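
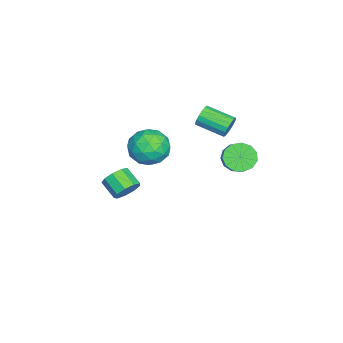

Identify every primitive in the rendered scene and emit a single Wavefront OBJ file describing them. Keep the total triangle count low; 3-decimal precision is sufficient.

v 0.749 3.773 0.538
v 1.203 3.211 0.195
v 2.105 3.485 0.938
v 1.651 4.047 1.282
v 1.277 3.592 -0.035
v 2.178 3.866 0.708
v 1.183 4.03 -0.083
v 2.085 4.304 0.661
v 0.951 4.387 0.067
v 1.853 4.661 0.81
v 0.656 4.549 0.366
v 1.557 4.823 1.109
v 0.389 4.464 0.72
v 1.291 4.738 1.463
v 0.238 4.16 1.016
v 1.139 4.434 1.759
v 0.248 3.733 1.161
v 1.15 4.007 1.904
v 0.418 3.319 1.108
v 1.319 3.593 1.851
v 0.693 3.049 0.874
v 1.594 3.323 1.617
v 0.986 3.009 0.534
v 1.887 3.283 1.277
v 0.269 -1.593 -3.157
v 0.735 -2.128 -3.4
v 0.156 -2.883 -2.847
v -0.309 -2.347 -2.603
v 0.906 -1.934 -2.957
v 0.328 -2.689 -2.404
v 0.78 -1.581 -2.607
v 0.202 -2.336 -2.054
v 0.414 -1.233 -2.515
v -0.164 -1.988 -1.961
v -0.019 -1.053 -2.722
v -0.597 -1.808 -2.169
v -0.318 -1.126 -3.133
v -0.896 -1.881 -2.58
v -0.342 -1.417 -3.555
v -0.92 -2.172 -3.002
v -0.08 -1.79 -3.79
v -0.658 -2.545 -3.237
v 0.345 -2.071 -3.729
v -0.233 -2.826 -3.176
v 0.248 3.276 2.211
v 0.554 3.368 2.719
v 0.277 1.976 3.137
v -0.028 1.884 2.629
v 0.285 3.442 2.787
v 0.008 2.049 3.205
v 0.007 3.478 2.722
v -0.269 2.085 3.14
v -0.215 3.467 2.541
v -0.492 2.075 2.959
v -0.331 3.413 2.284
v -0.608 2.021 2.702
v -0.315 3.328 2.01
v -0.591 1.935 2.428
v -0.169 3.23 1.782
v -0.446 1.838 2.2
v 0.072 3.144 1.653
v -0.204 1.751 2.071
v 0.354 3.087 1.651
v 0.077 1.695 2.069
v 0.611 3.074 1.778
v 0.335 1.682 2.196
v 0.785 3.108 2.004
v 0.509 1.715 2.422
v 0.837 3.179 2.277
v 0.56 1.787 2.695
v 0.753 3.273 2.535
v 0.477 1.881 2.953
v 1.516 -0.195 2.39
v 2.106 0.686 2.441
v 2.454 -0.746 1.059
v 3.044 0.135 1.11
v 3.109 -0.592 1.881
v 2.529 -0.252 2.703
v 2.031 0.192 0.797
v 1.451 0.532 1.619
v 2.424 0.925 1.456
v 3.09 0.441 2.126
v 1.47 -0.501 1.374
v 2.136 -0.985 2.044
v 1.729 0.294 2.532
v 2.831 -0.354 0.968
v 2.869 -0.781 1.421
v 3.216 -0.263 1.451
v 1.978 -0.258 2.686
v 2.324 0.26 2.716
v 2.914 -0.491 2.387
v 2.236 -0.32 0.784
v 2.582 0.198 0.814
v 1.344 0.203 2.049
v 1.691 0.721 2.079
v 1.646 0.431 1.113
v 2.263 0.953 1.983
v 2.814 0.629 1.201
v 2.218 0.662 1.017
v 1.878 0.862 1.5
v 2.654 0.668 2.377
v 3.205 0.344 1.595
v 3.243 -0.084 2.048
v 2.903 0.116 2.531
v 2.841 0.808 1.798
v 1.355 -0.404 1.905
v 1.906 -0.728 1.123
v 1.657 -0.176 0.969
v 1.317 0.024 1.452
v 1.746 -0.689 2.299
v 2.297 -1.013 1.517
v 2.682 -0.922 2
v 2.342 -0.722 2.483
v 1.719 -0.868 1.702
f 2 1 5
f 2 5 3
f 3 5 6
f 3 6 4
f 5 1 7
f 5 7 6
f 6 7 8
f 6 8 4
f 7 1 9
f 7 9 8
f 8 9 10
f 8 10 4
f 9 1 11
f 9 11 10
f 10 11 12
f 10 12 4
f 11 1 13
f 11 13 12
f 12 13 14
f 12 14 4
f 13 1 15
f 13 15 14
f 14 15 16
f 14 16 4
f 15 1 17
f 15 17 16
f 16 17 18
f 16 18 4
f 17 1 19
f 17 19 18
f 18 19 20
f 18 20 4
f 19 1 21
f 19 21 20
f 20 21 22
f 20 22 4
f 21 1 23
f 21 23 22
f 22 23 24
f 22 24 4
f 23 1 2
f 23 2 24
f 24 2 3
f 24 3 4
f 26 25 29
f 26 29 27
f 27 29 30
f 27 30 28
f 29 25 31
f 29 31 30
f 30 31 32
f 30 32 28
f 31 25 33
f 31 33 32
f 32 33 34
f 32 34 28
f 33 25 35
f 33 35 34
f 34 35 36
f 34 36 28
f 35 25 37
f 35 37 36
f 36 37 38
f 36 38 28
f 37 25 39
f 37 39 38
f 38 39 40
f 38 40 28
f 39 25 41
f 39 41 40
f 40 41 42
f 40 42 28
f 41 25 43
f 41 43 42
f 42 43 44
f 42 44 28
f 43 25 26
f 43 26 44
f 44 26 27
f 44 27 28
f 46 45 49
f 46 49 47
f 47 49 50
f 47 50 48
f 49 45 51
f 49 51 50
f 50 51 52
f 50 52 48
f 51 45 53
f 51 53 52
f 52 53 54
f 52 54 48
f 53 45 55
f 53 55 54
f 54 55 56
f 54 56 48
f 55 45 57
f 55 57 56
f 56 57 58
f 56 58 48
f 57 45 59
f 57 59 58
f 58 59 60
f 58 60 48
f 59 45 61
f 59 61 60
f 60 61 62
f 60 62 48
f 61 45 63
f 61 63 62
f 62 63 64
f 62 64 48
f 63 45 65
f 63 65 64
f 64 65 66
f 64 66 48
f 65 45 67
f 65 67 66
f 66 67 68
f 66 68 48
f 67 45 69
f 67 69 68
f 68 69 70
f 68 70 48
f 69 45 71
f 69 71 70
f 70 71 72
f 70 72 48
f 71 45 46
f 71 46 72
f 72 46 47
f 72 47 48
f 73 110 89
f 110 84 113
f 89 113 78
f 110 113 89
f 73 89 85
f 89 78 90
f 85 90 74
f 89 90 85
f 73 85 94
f 85 74 95
f 94 95 80
f 85 95 94
f 73 94 106
f 94 80 109
f 106 109 83
f 94 109 106
f 73 106 110
f 106 83 114
f 110 114 84
f 106 114 110
f 74 90 101
f 90 78 104
f 101 104 82
f 90 104 101
f 78 113 91
f 113 84 112
f 91 112 77
f 113 112 91
f 84 114 111
f 114 83 107
f 111 107 75
f 114 107 111
f 83 109 108
f 109 80 96
f 108 96 79
f 109 96 108
f 80 95 100
f 95 74 97
f 100 97 81
f 95 97 100
f 76 102 88
f 102 82 103
f 88 103 77
f 102 103 88
f 76 88 86
f 88 77 87
f 86 87 75
f 88 87 86
f 76 86 93
f 86 75 92
f 93 92 79
f 86 92 93
f 76 93 98
f 93 79 99
f 98 99 81
f 93 99 98
f 76 98 102
f 98 81 105
f 102 105 82
f 98 105 102
f 77 103 91
f 103 82 104
f 91 104 78
f 103 104 91
f 75 87 111
f 87 77 112
f 111 112 84
f 87 112 111
f 79 92 108
f 92 75 107
f 108 107 83
f 92 107 108
f 81 99 100
f 99 79 96
f 100 96 80
f 99 96 100
f 82 105 101
f 105 81 97
f 101 97 74
f 105 97 101



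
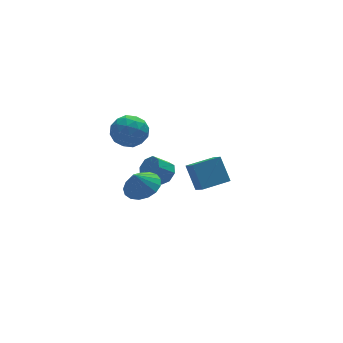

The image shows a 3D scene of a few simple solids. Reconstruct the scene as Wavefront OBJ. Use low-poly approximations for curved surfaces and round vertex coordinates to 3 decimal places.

v -1.662 0.888 3.453
v -1.383 1.361 2.67
v -1.077 -0.421 2.87
v -0.798 0.052 2.087
v -0.369 0.22 2.925
v -0.73 1.029 3.286
v -1.73 -0.089 2.254
v -2.091 0.72 2.615
v -1.425 0.758 1.929
v -0.584 0.949 2.344
v -1.876 -0.009 3.196
v -1.035 0.182 3.611
v -1.574 1.24 3.113
v -0.886 -0.3 2.427
v -0.634 -0.201 2.92
v -0.47 0.077 2.459
v -1.19 1.044 3.475
v -1.026 1.323 3.014
v -0.43 0.652 3.164
v -1.434 -0.383 2.526
v -1.27 -0.104 2.065
v -1.99 0.863 3.081
v -1.826 1.141 2.62
v -2.03 0.288 2.376
v -1.435 1.163 2.217
v -1.091 0.394 1.874
v -1.638 0.311 1.973
v -1.851 0.786 2.185
v -0.94 1.275 2.461
v -0.597 0.506 2.118
v -0.344 0.604 2.611
v -0.557 1.08 2.823
v -0.965 0.92 2.025
v -1.863 0.434 3.422
v -1.52 -0.335 3.079
v -1.903 -0.14 2.717
v -2.116 0.336 2.929
v -1.369 0.546 3.666
v -1.025 -0.223 3.323
v -0.609 0.154 3.355
v -0.822 0.629 3.567
v -1.495 0.02 3.515
v 2.884 2.622 -4.134
v 2.929 1.818 -3.524
v 2.713 3.523 -2.934
v 2.757 2.719 -2.324
v 4.403 2.781 -4.036
v 4.447 1.977 -3.426
v 4.231 3.682 -2.836
v 4.276 2.878 -2.226
v -1.658 -2.354 1.127
v -0.87 -2.119 1.516
v -2.102 -2.466 2.093
v -1.078 -1.74 1.464
v -1.418 -1.501 1.335
v -1.814 -1.458 1.158
v -2.174 -1.621 0.974
v -2.416 -1.951 0.825
v -2.484 -2.374 0.745
v -2.363 -2.792 0.752
v -2.08 -3.11 0.846
v -1.701 -3.255 1.003
v -1.312 -3.194 1.189
v -1.002 -2.94 1.36
v -0.842 -2.552 1.478
v 1.512 3.186 -2.919
v 1.963 3.109 -2.389
v 1.139 3.077 -1.692
v 0.688 3.154 -2.221
v 1.855 3.624 -2.493
v 1.031 3.591 -1.796
v 1.546 3.882 -2.846
v 0.722 3.849 -2.149
v 1.217 3.733 -3.242
v 0.393 3.7 -2.545
v 1.061 3.263 -3.448
v 0.237 3.231 -2.751
v 1.169 2.749 -3.344
v 0.345 2.716 -2.647
v 1.478 2.491 -2.991
v 0.654 2.458 -2.294
v 1.807 2.64 -2.595
v 0.983 2.607 -1.898
f 1 38 17
f 38 12 41
f 17 41 6
f 38 41 17
f 1 17 13
f 17 6 18
f 13 18 2
f 17 18 13
f 1 13 22
f 13 2 23
f 22 23 8
f 13 23 22
f 1 22 34
f 22 8 37
f 34 37 11
f 22 37 34
f 1 34 38
f 34 11 42
f 38 42 12
f 34 42 38
f 2 18 29
f 18 6 32
f 29 32 10
f 18 32 29
f 6 41 19
f 41 12 40
f 19 40 5
f 41 40 19
f 12 42 39
f 42 11 35
f 39 35 3
f 42 35 39
f 11 37 36
f 37 8 24
f 36 24 7
f 37 24 36
f 8 23 28
f 23 2 25
f 28 25 9
f 23 25 28
f 4 30 16
f 30 10 31
f 16 31 5
f 30 31 16
f 4 16 14
f 16 5 15
f 14 15 3
f 16 15 14
f 4 14 21
f 14 3 20
f 21 20 7
f 14 20 21
f 4 21 26
f 21 7 27
f 26 27 9
f 21 27 26
f 4 26 30
f 26 9 33
f 30 33 10
f 26 33 30
f 5 31 19
f 31 10 32
f 19 32 6
f 31 32 19
f 3 15 39
f 15 5 40
f 39 40 12
f 15 40 39
f 7 20 36
f 20 3 35
f 36 35 11
f 20 35 36
f 9 27 28
f 27 7 24
f 28 24 8
f 27 24 28
f 10 33 29
f 33 9 25
f 29 25 2
f 33 25 29
f 44 46 43
f 47 44 43
f 43 46 45
f 45 47 43
f 44 50 46
f 48 44 47
f 48 50 44
f 46 50 45
f 49 47 45
f 45 50 49
f 49 48 47
f 50 48 49
f 52 51 54
f 52 54 53
f 54 51 55
f 54 55 53
f 55 51 56
f 55 56 53
f 56 51 57
f 56 57 53
f 57 51 58
f 57 58 53
f 58 51 59
f 58 59 53
f 59 51 60
f 59 60 53
f 60 51 61
f 60 61 53
f 61 51 62
f 61 62 53
f 62 51 63
f 62 63 53
f 63 51 64
f 63 64 53
f 64 51 65
f 64 65 53
f 65 51 52
f 65 52 53
f 67 66 70
f 67 70 68
f 68 70 71
f 68 71 69
f 70 66 72
f 70 72 71
f 71 72 73
f 71 73 69
f 72 66 74
f 72 74 73
f 73 74 75
f 73 75 69
f 74 66 76
f 74 76 75
f 75 76 77
f 75 77 69
f 76 66 78
f 76 78 77
f 77 78 79
f 77 79 69
f 78 66 80
f 78 80 79
f 79 80 81
f 79 81 69
f 80 66 82
f 80 82 81
f 81 82 83
f 81 83 69
f 82 66 67
f 82 67 83
f 83 67 68
f 83 68 69



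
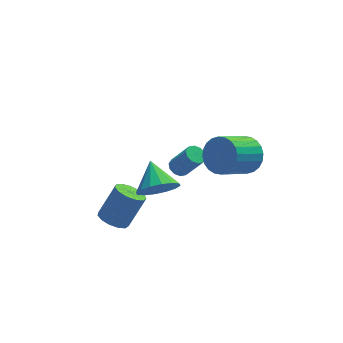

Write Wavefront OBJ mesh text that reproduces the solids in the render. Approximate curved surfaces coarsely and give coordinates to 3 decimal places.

v 1.918 0.029 -2.835
v 2.396 0.269 -3.001
v 3.14 -0.27 -1.63
v 2.662 -0.509 -1.465
v 2.219 0.501 -2.814
v 2.964 -0.038 -1.443
v 1.927 0.552 -2.635
v 2.672 0.013 -1.265
v 1.632 0.404 -2.533
v 2.376 -0.135 -1.162
v 1.446 0.113 -2.546
v 2.19 -0.426 -1.176
v 1.44 -0.21 -2.67
v 2.184 -0.749 -1.299
v 1.616 -0.442 -2.857
v 2.361 -0.981 -1.486
v 1.908 -0.493 -3.035
v 2.653 -1.032 -1.665
v 2.204 -0.345 -3.138
v 2.948 -0.884 -1.767
v 2.39 -0.054 -3.124
v 3.134 -0.593 -1.754
v 0.151 -4.675 0.177
v 0.727 -5.099 0.932
v 0.009 -3.325 1.043
v 1.08 -4.854 0.609
v 1.185 -4.561 0.169
v 1.012 -4.299 -0.268
v 0.609 -4.137 -0.586
v 0.083 -4.12 -0.7
v -0.424 -4.251 -0.578
v -0.778 -4.496 -0.255
v -0.883 -4.789 0.185
v -0.71 -5.051 0.622
v -0.307 -5.213 0.94
v 0.219 -5.23 1.054
v 4.574 -2.754 0.235
v 5.108 -2.66 1.11
v 3.701 -3.512 2.061
v 3.166 -3.606 1.185
v 4.899 -2.317 1.109
v 3.492 -3.169 2.059
v 4.641 -2.04 0.974
v 3.233 -2.892 1.925
v 4.372 -1.872 0.727
v 2.965 -2.724 1.677
v 4.134 -1.838 0.405
v 2.727 -2.69 1.355
v 3.963 -1.944 0.057
v 2.556 -2.796 1.007
v 3.885 -2.173 -0.264
v 2.478 -3.025 0.686
v 3.912 -2.49 -0.509
v 2.504 -3.343 0.441
v 4.039 -2.848 -0.641
v 2.632 -3.7 0.31
v 4.248 -3.191 -0.639
v 2.841 -4.043 0.311
v 4.507 -3.468 -0.505
v 3.099 -4.32 0.446
v 4.775 -3.636 -0.257
v 3.368 -4.488 0.693
v 5.013 -3.67 0.065
v 3.606 -4.522 1.015
v 5.184 -3.564 0.413
v 3.777 -4.416 1.363
v 5.262 -3.335 0.734
v 3.855 -4.187 1.684
v 5.236 -3.017 0.979
v 3.828 -3.87 1.929
v -1.821 -3.756 -2.669
v -1.351 -4.396 -2.773
v -0.45 -3.983 -1.235
v -0.919 -3.344 -1.131
v -1.148 -4.053 -2.984
v -0.246 -3.64 -1.446
v -1.158 -3.616 -3.095
v -0.257 -3.204 -1.557
v -1.379 -3.224 -3.071
v -0.478 -2.811 -1.532
v -1.74 -3.001 -2.919
v -0.839 -2.588 -1.381
v -2.127 -3.017 -2.688
v -1.225 -2.605 -1.15
v -2.416 -3.269 -2.451
v -1.515 -2.856 -0.913
v -2.517 -3.675 -2.283
v -1.615 -3.262 -0.745
v -2.396 -4.107 -2.238
v -1.495 -3.694 -0.7
v -2.093 -4.428 -2.33
v -1.192 -4.015 -0.791
v -1.703 -4.535 -2.529
v -0.802 -4.122 -0.991
f 2 1 5
f 2 5 3
f 3 5 6
f 3 6 4
f 5 1 7
f 5 7 6
f 6 7 8
f 6 8 4
f 7 1 9
f 7 9 8
f 8 9 10
f 8 10 4
f 9 1 11
f 9 11 10
f 10 11 12
f 10 12 4
f 11 1 13
f 11 13 12
f 12 13 14
f 12 14 4
f 13 1 15
f 13 15 14
f 14 15 16
f 14 16 4
f 15 1 17
f 15 17 16
f 16 17 18
f 16 18 4
f 17 1 19
f 17 19 18
f 18 19 20
f 18 20 4
f 19 1 21
f 19 21 20
f 20 21 22
f 20 22 4
f 21 1 2
f 21 2 22
f 22 2 3
f 22 3 4
f 24 23 26
f 24 26 25
f 26 23 27
f 26 27 25
f 27 23 28
f 27 28 25
f 28 23 29
f 28 29 25
f 29 23 30
f 29 30 25
f 30 23 31
f 30 31 25
f 31 23 32
f 31 32 25
f 32 23 33
f 32 33 25
f 33 23 34
f 33 34 25
f 34 23 35
f 34 35 25
f 35 23 36
f 35 36 25
f 36 23 24
f 36 24 25
f 38 37 41
f 38 41 39
f 39 41 42
f 39 42 40
f 41 37 43
f 41 43 42
f 42 43 44
f 42 44 40
f 43 37 45
f 43 45 44
f 44 45 46
f 44 46 40
f 45 37 47
f 45 47 46
f 46 47 48
f 46 48 40
f 47 37 49
f 47 49 48
f 48 49 50
f 48 50 40
f 49 37 51
f 49 51 50
f 50 51 52
f 50 52 40
f 51 37 53
f 51 53 52
f 52 53 54
f 52 54 40
f 53 37 55
f 53 55 54
f 54 55 56
f 54 56 40
f 55 37 57
f 55 57 56
f 56 57 58
f 56 58 40
f 57 37 59
f 57 59 58
f 58 59 60
f 58 60 40
f 59 37 61
f 59 61 60
f 60 61 62
f 60 62 40
f 61 37 63
f 61 63 62
f 62 63 64
f 62 64 40
f 63 37 65
f 63 65 64
f 64 65 66
f 64 66 40
f 65 37 67
f 65 67 66
f 66 67 68
f 66 68 40
f 67 37 69
f 67 69 68
f 68 69 70
f 68 70 40
f 69 37 38
f 69 38 70
f 70 38 39
f 70 39 40
f 72 71 75
f 72 75 73
f 73 75 76
f 73 76 74
f 75 71 77
f 75 77 76
f 76 77 78
f 76 78 74
f 77 71 79
f 77 79 78
f 78 79 80
f 78 80 74
f 79 71 81
f 79 81 80
f 80 81 82
f 80 82 74
f 81 71 83
f 81 83 82
f 82 83 84
f 82 84 74
f 83 71 85
f 83 85 84
f 84 85 86
f 84 86 74
f 85 71 87
f 85 87 86
f 86 87 88
f 86 88 74
f 87 71 89
f 87 89 88
f 88 89 90
f 88 90 74
f 89 71 91
f 89 91 90
f 90 91 92
f 90 92 74
f 91 71 93
f 91 93 92
f 92 93 94
f 92 94 74
f 93 71 72
f 93 72 94
f 94 72 73
f 94 73 74



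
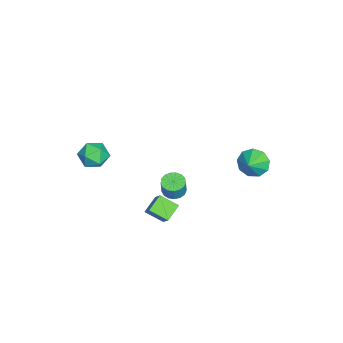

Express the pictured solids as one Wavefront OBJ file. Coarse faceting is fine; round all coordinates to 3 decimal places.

v -2.81 3.076 -1.874
v -2.368 2.89 -2.658
v -1.85 2.964 -1.306
v -2.359 3.509 -2.549
v -2.562 3.926 -2.124
v -2.88 3.946 -1.581
v -3.166 3.559 -1.175
v -3.284 2.946 -1.096
v -3.181 2.394 -1.381
v -2.904 2.162 -1.896
v -2.583 2.357 -2.401
v -0.959 -0.838 -3.352
v -0.482 -1.285 -3.497
v -0.143 -1.249 -2.493
v -0.621 -0.802 -2.348
v -0.342 -1.003 -3.554
v -0.003 -0.966 -2.55
v -0.344 -0.682 -3.565
v -0.005 -0.646 -2.562
v -0.486 -0.397 -3.527
v -0.148 -0.361 -2.524
v -0.737 -0.214 -3.449
v -0.398 -0.177 -2.446
v -1.039 -0.173 -3.349
v -0.7 -0.137 -2.345
v -1.323 -0.285 -3.249
v -0.984 -0.248 -2.246
v -1.523 -0.523 -3.173
v -1.184 -0.487 -2.169
v -1.594 -0.834 -3.138
v -1.255 -0.797 -2.134
v -1.52 -1.145 -3.152
v -1.181 -1.109 -2.148
v -1.317 -1.387 -3.211
v -0.979 -1.35 -2.207
v -1.033 -1.502 -3.303
v -0.694 -1.466 -2.299
v -0.731 -1.466 -3.406
v -0.393 -1.429 -2.402
v 1.52 -1.841 -3.202
v 0.666 -1.473 -2.653
v 1.614 -0.817 -3.739
v 0.761 -0.45 -3.19
v 2.399 -1.37 -2.15
v 1.546 -1.003 -1.601
v 2.494 -0.347 -2.687
v 1.64 0.021 -2.138
v 2.918 -3.623 3.37
v 3.418 -3.083 2.882
v 3.702 -4.737 2.938
v 4.202 -4.197 2.45
v 4.242 -4.16 3.332
v 3.757 -3.471 3.599
v 3.363 -4.349 2.221
v 2.878 -3.66 2.488
v 3.692 -3.531 2.172
v 4.236 -3.414 2.859
v 2.884 -4.406 2.961
v 3.428 -4.289 3.648
f 2 1 4
f 2 4 3
f 4 1 5
f 4 5 3
f 5 1 6
f 5 6 3
f 6 1 7
f 6 7 3
f 7 1 8
f 7 8 3
f 8 1 9
f 8 9 3
f 9 1 10
f 9 10 3
f 10 1 11
f 10 11 3
f 11 1 2
f 11 2 3
f 13 12 16
f 13 16 14
f 14 16 17
f 14 17 15
f 16 12 18
f 16 18 17
f 17 18 19
f 17 19 15
f 18 12 20
f 18 20 19
f 19 20 21
f 19 21 15
f 20 12 22
f 20 22 21
f 21 22 23
f 21 23 15
f 22 12 24
f 22 24 23
f 23 24 25
f 23 25 15
f 24 12 26
f 24 26 25
f 25 26 27
f 25 27 15
f 26 12 28
f 26 28 27
f 27 28 29
f 27 29 15
f 28 12 30
f 28 30 29
f 29 30 31
f 29 31 15
f 30 12 32
f 30 32 31
f 31 32 33
f 31 33 15
f 32 12 34
f 32 34 33
f 33 34 35
f 33 35 15
f 34 12 36
f 34 36 35
f 35 36 37
f 35 37 15
f 36 12 38
f 36 38 37
f 37 38 39
f 37 39 15
f 38 12 13
f 38 13 39
f 39 13 14
f 39 14 15
f 41 43 40
f 44 41 40
f 40 43 42
f 42 44 40
f 41 47 43
f 45 41 44
f 45 47 41
f 43 47 42
f 46 44 42
f 42 47 46
f 46 45 44
f 47 45 46
f 48 59 53
f 48 53 49
f 48 49 55
f 48 55 58
f 48 58 59
f 49 53 57
f 53 59 52
f 59 58 50
f 58 55 54
f 55 49 56
f 51 57 52
f 51 52 50
f 51 50 54
f 51 54 56
f 51 56 57
f 52 57 53
f 50 52 59
f 54 50 58
f 56 54 55
f 57 56 49



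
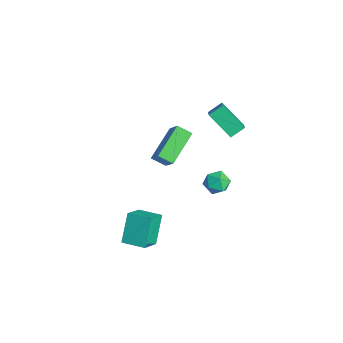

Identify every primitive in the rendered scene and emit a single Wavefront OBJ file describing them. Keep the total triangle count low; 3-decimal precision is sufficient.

v -3.904 -0.041 -3.451
v -5.049 1.512 -2.436
v -3.397 0.619 -3.889
v -4.542 2.172 -2.873
v -2.798 -0.052 -2.187
v -3.943 1.501 -1.171
v -2.291 0.608 -2.624
v -3.436 2.161 -1.609
v 1.945 -3.313 -3.449
v 2.724 -4.204 -2.596
v 1.139 -2.657 -2.029
v 1.918 -3.549 -1.175
v 2.862 -2.411 -3.345
v 3.641 -3.303 -2.491
v 2.056 -1.756 -1.924
v 2.835 -2.647 -1.071
v -1.833 3.635 -0.766
v -2.982 2.866 0.402
v -1.884 4.45 -0.281
v -3.033 3.681 0.888
v -1.047 3.339 -0.188
v -2.196 2.57 0.981
v -1.098 4.154 0.298
v -2.247 3.385 1.466
v 0.132 1.703 -1.616
v 0.557 2.125 -1.103
v 1.203 1.355 -2.217
v 1.628 1.777 -1.704
v 1.258 1.122 -1.465
v 0.597 1.338 -1.094
v 1.163 2.142 -2.226
v 0.502 2.358 -1.855
v 1.195 2.397 -1.48
v 1.253 1.766 -1.01
v 0.507 1.714 -2.31
v 0.565 1.083 -1.84
f 2 4 1
f 5 2 1
f 1 4 3
f 3 5 1
f 2 8 4
f 6 2 5
f 6 8 2
f 4 8 3
f 7 5 3
f 3 8 7
f 7 6 5
f 8 6 7
f 10 12 9
f 13 10 9
f 9 12 11
f 11 13 9
f 10 16 12
f 14 10 13
f 14 16 10
f 12 16 11
f 15 13 11
f 11 16 15
f 15 14 13
f 16 14 15
f 18 20 17
f 21 18 17
f 17 20 19
f 19 21 17
f 18 24 20
f 22 18 21
f 22 24 18
f 20 24 19
f 23 21 19
f 19 24 23
f 23 22 21
f 24 22 23
f 25 36 30
f 25 30 26
f 25 26 32
f 25 32 35
f 25 35 36
f 26 30 34
f 30 36 29
f 36 35 27
f 35 32 31
f 32 26 33
f 28 34 29
f 28 29 27
f 28 27 31
f 28 31 33
f 28 33 34
f 29 34 30
f 27 29 36
f 31 27 35
f 33 31 32
f 34 33 26



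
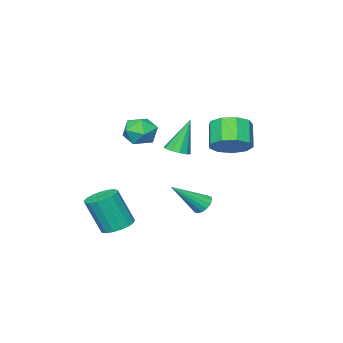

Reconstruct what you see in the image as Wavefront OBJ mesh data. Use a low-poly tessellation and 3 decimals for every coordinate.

v 2.074 2.635 1.849
v 2.835 2.208 1.829
v 1.665 1.852 2.951
v 2.426 1.425 2.931
v 2.402 2.264 3.172
v 2.655 2.747 2.491
v 1.845 1.313 2.289
v 2.098 1.796 1.608
v 2.694 1.391 2.101
v 3.038 1.979 2.647
v 1.462 2.081 2.133
v 1.806 2.669 2.679
v 1.265 3.307 1.33
v 1.804 3.119 1.545
v 0.635 3.473 3.05
v 1.816 3.494 1.513
v 1.617 3.798 1.411
v 1.284 3.914 1.278
v 0.944 3.798 1.164
v 0.726 3.494 1.114
v 0.714 3.119 1.146
v 0.913 2.815 1.248
v 1.246 2.699 1.382
v 1.586 2.815 1.495
v 0.116 3.742 -2.112
v 0.523 3.838 -2.499
v 1.464 3.118 -0.848
v 0.499 4.091 -2.349
v 0.373 4.25 -2.135
v 0.178 4.273 -1.915
v -0.034 4.154 -1.748
v -0.206 3.925 -1.678
v -0.291 3.646 -1.724
v -0.268 3.393 -1.874
v -0.141 3.234 -2.088
v 0.054 3.21 -2.308
v 0.266 3.33 -2.475
v 0.437 3.559 -2.545
v 1.9 0.14 -4.005
v 2.58 0.616 -4.032
v 3.059 0.036 -2.223
v 2.38 -0.44 -2.195
v 2.301 0.856 -3.881
v 2.781 0.276 -2.072
v 1.931 0.932 -3.759
v 2.411 0.352 -1.949
v 1.554 0.827 -3.693
v 2.034 0.246 -1.883
v 1.256 0.564 -3.698
v 1.736 -0.016 -1.888
v 1.106 0.204 -3.774
v 1.585 -0.376 -1.964
v 1.137 -0.17 -3.902
v 1.617 -0.751 -2.093
v 1.344 -0.474 -4.054
v 1.823 -1.054 -2.245
v 1.678 -0.636 -4.195
v 2.157 -1.217 -2.385
v 2.063 -0.621 -4.292
v 2.542 -1.202 -2.483
v 2.41 -0.432 -4.323
v 2.89 -1.012 -2.514
v 2.641 -0.111 -4.282
v 3.121 -0.692 -2.472
v 2.702 0.267 -4.177
v 3.182 -0.314 -2.367
v -2.406 2.974 0.557
v -1.625 3.152 1.172
v -2.293 2.463 2.219
v -3.074 2.286 1.603
v -2.083 3.666 1.218
v -2.751 2.977 2.265
v -2.693 3.857 0.955
v -3.361 3.168 2.001
v -3.168 3.635 0.505
v -3.836 2.946 1.552
v -3.287 3.104 0.08
v -3.955 2.415 1.126
v -2.993 2.512 -0.123
v -3.661 1.823 0.924
v -2.425 2.137 -0.007
v -3.093 1.448 1.04
v -1.848 2.153 0.372
v -2.516 1.464 1.419
v -1.532 2.554 0.838
v -2.2 1.865 1.885
f 1 12 6
f 1 6 2
f 1 2 8
f 1 8 11
f 1 11 12
f 2 6 10
f 6 12 5
f 12 11 3
f 11 8 7
f 8 2 9
f 4 10 5
f 4 5 3
f 4 3 7
f 4 7 9
f 4 9 10
f 5 10 6
f 3 5 12
f 7 3 11
f 9 7 8
f 10 9 2
f 14 13 16
f 14 16 15
f 16 13 17
f 16 17 15
f 17 13 18
f 17 18 15
f 18 13 19
f 18 19 15
f 19 13 20
f 19 20 15
f 20 13 21
f 20 21 15
f 21 13 22
f 21 22 15
f 22 13 23
f 22 23 15
f 23 13 24
f 23 24 15
f 24 13 14
f 24 14 15
f 26 25 28
f 26 28 27
f 28 25 29
f 28 29 27
f 29 25 30
f 29 30 27
f 30 25 31
f 30 31 27
f 31 25 32
f 31 32 27
f 32 25 33
f 32 33 27
f 33 25 34
f 33 34 27
f 34 25 35
f 34 35 27
f 35 25 36
f 35 36 27
f 36 25 37
f 36 37 27
f 37 25 38
f 37 38 27
f 38 25 26
f 38 26 27
f 40 39 43
f 40 43 41
f 41 43 44
f 41 44 42
f 43 39 45
f 43 45 44
f 44 45 46
f 44 46 42
f 45 39 47
f 45 47 46
f 46 47 48
f 46 48 42
f 47 39 49
f 47 49 48
f 48 49 50
f 48 50 42
f 49 39 51
f 49 51 50
f 50 51 52
f 50 52 42
f 51 39 53
f 51 53 52
f 52 53 54
f 52 54 42
f 53 39 55
f 53 55 54
f 54 55 56
f 54 56 42
f 55 39 57
f 55 57 56
f 56 57 58
f 56 58 42
f 57 39 59
f 57 59 58
f 58 59 60
f 58 60 42
f 59 39 61
f 59 61 60
f 60 61 62
f 60 62 42
f 61 39 63
f 61 63 62
f 62 63 64
f 62 64 42
f 63 39 65
f 63 65 64
f 64 65 66
f 64 66 42
f 65 39 40
f 65 40 66
f 66 40 41
f 66 41 42
f 68 67 71
f 68 71 69
f 69 71 72
f 69 72 70
f 71 67 73
f 71 73 72
f 72 73 74
f 72 74 70
f 73 67 75
f 73 75 74
f 74 75 76
f 74 76 70
f 75 67 77
f 75 77 76
f 76 77 78
f 76 78 70
f 77 67 79
f 77 79 78
f 78 79 80
f 78 80 70
f 79 67 81
f 79 81 80
f 80 81 82
f 80 82 70
f 81 67 83
f 81 83 82
f 82 83 84
f 82 84 70
f 83 67 85
f 83 85 84
f 84 85 86
f 84 86 70
f 85 67 68
f 85 68 86
f 86 68 69
f 86 69 70



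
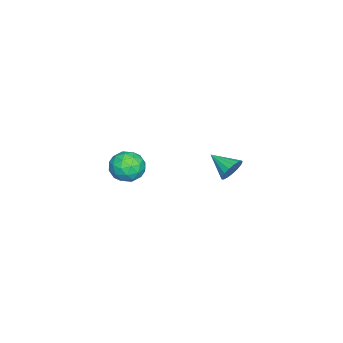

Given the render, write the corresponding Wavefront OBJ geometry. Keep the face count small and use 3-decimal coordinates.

v -2.545 2.69 -1.764
v -1.968 2.709 -1.285
v -2.975 1.45 -1.196
v -2.231 2.88 -1.11
v -2.565 3.008 -1.085
v -2.895 3.063 -1.215
v -3.145 3.032 -1.471
v -3.257 2.923 -1.794
v -3.206 2.761 -2.111
v -3.003 2.582 -2.347
v -2.696 2.428 -2.45
v -2.354 2.335 -2.396
v -2.055 2.322 -2.197
v -1.869 2.394 -1.898
v -1.838 2.534 -1.569
v 3.531 0.403 1.73
v 4.018 0.35 2.503
v 3.582 -1.07 1.597
v 4.069 -1.123 2.37
v 3.189 -0.872 2.399
v 3.158 0.039 2.482
v 4.442 -0.759 1.618
v 4.411 0.152 1.701
v 4.581 -0.368 2.434
v 3.807 -0.438 2.916
v 3.793 -0.282 1.184
v 3.019 -0.352 1.666
v 3.77 0.506 2.128
v 3.83 -1.226 1.972
v 3.313 -1.078 1.989
v 3.599 -1.11 2.443
v 3.265 0.323 2.116
v 3.551 0.292 2.57
v 3.064 -0.427 2.509
v 4.049 -1.012 1.53
v 4.335 -1.043 1.984
v 4.001 0.39 1.657
v 4.287 0.358 2.111
v 4.536 -0.293 1.591
v 4.387 0.053 2.542
v 4.417 -0.813 2.464
v 4.636 -0.599 2.022
v 4.618 -0.064 2.07
v 3.932 0.011 2.826
v 3.962 -0.855 2.747
v 3.445 -0.707 2.765
v 3.427 -0.172 2.813
v 4.263 -0.411 2.785
v 3.638 0.135 1.353
v 3.668 -0.731 1.274
v 4.173 -0.548 1.287
v 4.155 -0.013 1.335
v 3.183 0.093 1.636
v 3.213 -0.773 1.558
v 2.982 -0.656 2.03
v 2.964 -0.121 2.078
v 3.337 -0.309 1.315
f 2 1 4
f 2 4 3
f 4 1 5
f 4 5 3
f 5 1 6
f 5 6 3
f 6 1 7
f 6 7 3
f 7 1 8
f 7 8 3
f 8 1 9
f 8 9 3
f 9 1 10
f 9 10 3
f 10 1 11
f 10 11 3
f 11 1 12
f 11 12 3
f 12 1 13
f 12 13 3
f 13 1 14
f 13 14 3
f 14 1 15
f 14 15 3
f 15 1 2
f 15 2 3
f 16 53 32
f 53 27 56
f 32 56 21
f 53 56 32
f 16 32 28
f 32 21 33
f 28 33 17
f 32 33 28
f 16 28 37
f 28 17 38
f 37 38 23
f 28 38 37
f 16 37 49
f 37 23 52
f 49 52 26
f 37 52 49
f 16 49 53
f 49 26 57
f 53 57 27
f 49 57 53
f 17 33 44
f 33 21 47
f 44 47 25
f 33 47 44
f 21 56 34
f 56 27 55
f 34 55 20
f 56 55 34
f 27 57 54
f 57 26 50
f 54 50 18
f 57 50 54
f 26 52 51
f 52 23 39
f 51 39 22
f 52 39 51
f 23 38 43
f 38 17 40
f 43 40 24
f 38 40 43
f 19 45 31
f 45 25 46
f 31 46 20
f 45 46 31
f 19 31 29
f 31 20 30
f 29 30 18
f 31 30 29
f 19 29 36
f 29 18 35
f 36 35 22
f 29 35 36
f 19 36 41
f 36 22 42
f 41 42 24
f 36 42 41
f 19 41 45
f 41 24 48
f 45 48 25
f 41 48 45
f 20 46 34
f 46 25 47
f 34 47 21
f 46 47 34
f 18 30 54
f 30 20 55
f 54 55 27
f 30 55 54
f 22 35 51
f 35 18 50
f 51 50 26
f 35 50 51
f 24 42 43
f 42 22 39
f 43 39 23
f 42 39 43
f 25 48 44
f 48 24 40
f 44 40 17
f 48 40 44



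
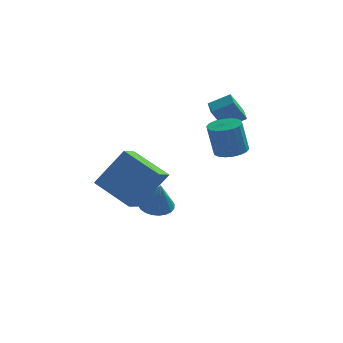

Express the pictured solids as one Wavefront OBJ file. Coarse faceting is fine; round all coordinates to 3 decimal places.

v 1.315 0.342 0.455
v 1.918 0.019 0.548
v 1.648 -0.084 1.938
v 1.045 0.238 1.845
v 1.992 0.315 0.584
v 1.723 0.212 1.974
v 1.932 0.616 0.595
v 1.663 0.513 1.985
v 1.75 0.863 0.578
v 1.481 0.76 1.968
v 1.482 1.006 0.536
v 1.212 0.903 1.927
v 1.18 1.018 0.479
v 0.911 0.915 1.869
v 0.905 0.896 0.417
v 0.636 0.793 1.807
v 0.712 0.664 0.362
v 0.442 0.561 1.752
v 0.637 0.368 0.326
v 0.368 0.265 1.716
v 0.697 0.067 0.315
v 0.428 -0.036 1.705
v 0.879 -0.18 0.332
v 0.61 -0.283 1.722
v 1.148 -0.323 0.373
v 0.878 -0.426 1.764
v 1.449 -0.335 0.431
v 1.18 -0.438 1.821
v 1.724 -0.213 0.493
v 1.455 -0.316 1.883
v 0.876 2.453 0.782
v 0.38 2.124 1.743
v 0.684 3.223 0.947
v 0.189 2.894 1.908
v 1.751 2.566 1.272
v 1.256 2.237 2.233
v 1.56 3.336 1.437
v 1.064 3.007 2.398
v -1.85 2.899 -3.787
v -1.221 2.585 -4.021
v -1.61 2.381 -2.453
v -1.127 2.845 -3.937
v -1.142 3.113 -3.83
v -1.266 3.348 -3.717
v -1.478 3.515 -3.614
v -1.746 3.588 -3.538
v -2.031 3.556 -3.499
v -2.287 3.424 -3.504
v -2.478 3.212 -3.553
v -2.572 2.952 -3.636
v -2.557 2.685 -3.743
v -2.433 2.449 -3.856
v -2.221 2.282 -3.959
v -1.953 2.209 -4.036
v -1.668 2.241 -4.074
v -1.412 2.373 -4.069
v -2.313 4.123 -2.761
v -1.91 3.599 -2.722
v -3.13 3.521 -2.418
v -2.727 2.997 -2.379
v -2.654 3.503 -1.957
v -2.149 3.875 -2.17
v -2.891 3.245 -2.97
v -2.386 3.617 -3.183
v -2.267 3.056 -2.852
v -2.121 3.215 -2.225
v -2.919 3.905 -2.915
v -2.773 4.064 -2.288
v -2.025 -1.053 -2.045
v -2.303 -1.933 -1.66
v -3.45 -0.246 -1.226
v -3.727 -1.127 -0.842
v -0.933 -0.713 -0.478
v -1.21 -1.594 -0.094
v -2.357 0.093 0.34
v -2.635 -0.787 0.725
f 2 1 5
f 2 5 3
f 3 5 6
f 3 6 4
f 5 1 7
f 5 7 6
f 6 7 8
f 6 8 4
f 7 1 9
f 7 9 8
f 8 9 10
f 8 10 4
f 9 1 11
f 9 11 10
f 10 11 12
f 10 12 4
f 11 1 13
f 11 13 12
f 12 13 14
f 12 14 4
f 13 1 15
f 13 15 14
f 14 15 16
f 14 16 4
f 15 1 17
f 15 17 16
f 16 17 18
f 16 18 4
f 17 1 19
f 17 19 18
f 18 19 20
f 18 20 4
f 19 1 21
f 19 21 20
f 20 21 22
f 20 22 4
f 21 1 23
f 21 23 22
f 22 23 24
f 22 24 4
f 23 1 25
f 23 25 24
f 24 25 26
f 24 26 4
f 25 1 27
f 25 27 26
f 26 27 28
f 26 28 4
f 27 1 29
f 27 29 28
f 28 29 30
f 28 30 4
f 29 1 2
f 29 2 30
f 30 2 3
f 30 3 4
f 32 34 31
f 35 32 31
f 31 34 33
f 33 35 31
f 32 38 34
f 36 32 35
f 36 38 32
f 34 38 33
f 37 35 33
f 33 38 37
f 37 36 35
f 38 36 37
f 40 39 42
f 40 42 41
f 42 39 43
f 42 43 41
f 43 39 44
f 43 44 41
f 44 39 45
f 44 45 41
f 45 39 46
f 45 46 41
f 46 39 47
f 46 47 41
f 47 39 48
f 47 48 41
f 48 39 49
f 48 49 41
f 49 39 50
f 49 50 41
f 50 39 51
f 50 51 41
f 51 39 52
f 51 52 41
f 52 39 53
f 52 53 41
f 53 39 54
f 53 54 41
f 54 39 55
f 54 55 41
f 55 39 56
f 55 56 41
f 56 39 40
f 56 40 41
f 57 68 62
f 57 62 58
f 57 58 64
f 57 64 67
f 57 67 68
f 58 62 66
f 62 68 61
f 68 67 59
f 67 64 63
f 64 58 65
f 60 66 61
f 60 61 59
f 60 59 63
f 60 63 65
f 60 65 66
f 61 66 62
f 59 61 68
f 63 59 67
f 65 63 64
f 66 65 58
f 70 72 69
f 73 70 69
f 69 72 71
f 71 73 69
f 70 76 72
f 74 70 73
f 74 76 70
f 72 76 71
f 75 73 71
f 71 76 75
f 75 74 73
f 76 74 75



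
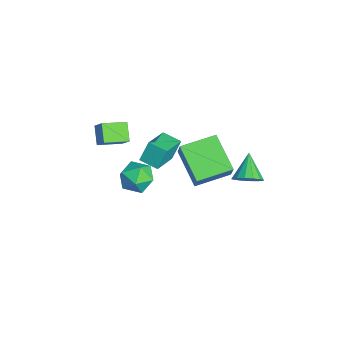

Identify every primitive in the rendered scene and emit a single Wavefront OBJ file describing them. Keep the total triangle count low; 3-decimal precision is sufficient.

v 3.61 2.522 1.686
v 4.083 2.653 2.24
v 2.53 2.838 2.534
v 4.043 2.99 2.063
v 3.886 3.202 1.784
v 3.656 3.231 1.48
v 3.413 3.071 1.23
v 3.224 2.764 1.103
v 3.138 2.392 1.132
v 3.178 2.055 1.309
v 3.335 1.843 1.587
v 3.565 1.813 1.892
v 3.807 1.973 2.141
v 3.997 2.28 2.268
v -2.788 0.699 -2.429
v -2.249 0.688 -1.435
v -3.116 2.56 -2.229
v -2.577 2.549 -1.236
v -0.943 1.131 -3.424
v -0.404 1.12 -2.431
v -1.271 2.992 -3.225
v -0.732 2.981 -2.231
v -2.666 -3.259 -0.887
v -3.531 -3.204 -0.227
v -2.855 -2.001 -1.24
v -3.72 -1.946 -0.579
v -2.14 -2.994 -0.221
v -3.005 -2.939 0.44
v -2.329 -1.736 -0.573
v -3.194 -1.681 0.087
v 1.366 -1.962 1.834
v 1.134 -1.483 2.831
v 0.077 -1.029 1.085
v -0.156 -0.549 2.081
v 1.996 -1.251 1.639
v 1.763 -0.771 2.635
v 0.706 -0.317 0.889
v 0.474 0.162 1.886
v -2.394 -1.36 -3.082
v -1.601 -0.852 -3.304
v -1.539 -2.288 -2.156
v -0.746 -1.78 -2.378
v -1.442 -1.38 -1.839
v -1.97 -0.806 -2.411
v -1.17 -2.334 -3.049
v -1.698 -1.76 -3.621
v -0.845 -1.454 -3.284
v -1.013 -0.864 -2.536
v -2.127 -2.276 -2.924
v -2.295 -1.686 -2.176
f 2 1 4
f 2 4 3
f 4 1 5
f 4 5 3
f 5 1 6
f 5 6 3
f 6 1 7
f 6 7 3
f 7 1 8
f 7 8 3
f 8 1 9
f 8 9 3
f 9 1 10
f 9 10 3
f 10 1 11
f 10 11 3
f 11 1 12
f 11 12 3
f 12 1 13
f 12 13 3
f 13 1 14
f 13 14 3
f 14 1 2
f 14 2 3
f 16 18 15
f 19 16 15
f 15 18 17
f 17 19 15
f 16 22 18
f 20 16 19
f 20 22 16
f 18 22 17
f 21 19 17
f 17 22 21
f 21 20 19
f 22 20 21
f 24 26 23
f 27 24 23
f 23 26 25
f 25 27 23
f 24 30 26
f 28 24 27
f 28 30 24
f 26 30 25
f 29 27 25
f 25 30 29
f 29 28 27
f 30 28 29
f 32 34 31
f 35 32 31
f 31 34 33
f 33 35 31
f 32 38 34
f 36 32 35
f 36 38 32
f 34 38 33
f 37 35 33
f 33 38 37
f 37 36 35
f 38 36 37
f 39 50 44
f 39 44 40
f 39 40 46
f 39 46 49
f 39 49 50
f 40 44 48
f 44 50 43
f 50 49 41
f 49 46 45
f 46 40 47
f 42 48 43
f 42 43 41
f 42 41 45
f 42 45 47
f 42 47 48
f 43 48 44
f 41 43 50
f 45 41 49
f 47 45 46
f 48 47 40



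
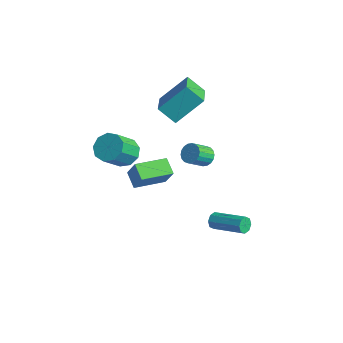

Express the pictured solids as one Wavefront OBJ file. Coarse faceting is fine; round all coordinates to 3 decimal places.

v 1.117 0.77 0.802
v 1.409 0.433 0.358
v 1.416 -0.528 1.094
v 1.123 -0.19 1.538
v 1.623 0.544 0.502
v 1.629 -0.417 1.238
v 1.735 0.701 0.706
v 1.742 -0.26 1.441
v 1.726 0.871 0.928
v 1.732 -0.09 1.664
v 1.596 1.021 1.126
v 1.602 0.06 1.861
v 1.37 1.122 1.259
v 1.377 0.161 1.995
v 1.095 1.153 1.302
v 1.102 0.192 2.038
v 0.824 1.108 1.246
v 0.831 0.147 1.982
v 0.611 0.997 1.102
v 0.617 0.036 1.838
v 0.498 0.84 0.899
v 0.505 -0.121 1.634
v 0.508 0.67 0.676
v 0.514 -0.291 1.412
v 0.638 0.52 0.479
v 0.644 -0.441 1.214
v 0.863 0.419 0.345
v 0.87 -0.542 1.081
v 1.138 0.388 0.302
v 1.145 -0.573 1.038
v 2.727 0.199 -3.078
v 2.939 0.014 -3.515
v 4.726 0.656 -2.919
v 4.513 0.841 -2.482
v 2.816 0.39 -3.553
v 4.603 1.033 -2.957
v 2.641 0.655 -3.313
v 4.428 1.297 -2.717
v 2.516 0.652 -2.935
v 4.303 1.295 -2.339
v 2.514 0.384 -2.641
v 4.301 1.026 -2.045
v 2.637 0.007 -2.603
v 4.424 0.65 -2.007
v 2.812 -0.257 -2.843
v 4.599 0.385 -2.247
v 2.937 -0.255 -3.221
v 4.724 0.388 -2.625
v -0.98 -2.815 1.47
v -0.448 -2.245 1.92
v -0.189 -3.435 3.12
v -0.72 -4.005 2.67
v -1.031 -2.182 2.109
v -0.771 -3.373 3.308
v -1.59 -2.416 1.998
v -1.33 -3.606 3.198
v -1.863 -2.836 1.64
v -1.604 -4.026 2.84
v -1.723 -3.246 1.203
v -1.464 -4.436 2.403
v -1.235 -3.454 0.891
v -0.976 -4.645 2.091
v -0.628 -3.363 0.85
v -0.368 -4.554 2.049
v -0.185 -3.016 1.099
v 0.074 -4.206 2.298
v -0.114 -2.574 1.522
v 0.145 -3.765 2.721
v -2.388 0.284 2.56
v -1.896 1.776 3.984
v -3.984 1.54 1.796
v -3.492 3.031 3.22
v -1.548 0.829 1.7
v -1.056 2.32 3.124
v -3.144 2.084 0.936
v -2.652 3.576 2.36
v -2.747 -1.076 -3.636
v -3.676 -0.859 -3.088
v -2.44 0.796 -3.856
v -3.368 1.013 -3.307
v -2.032 -1.053 -2.433
v -2.96 -0.836 -1.884
v -1.724 0.819 -2.652
v -2.653 1.036 -2.104
f 2 1 5
f 2 5 3
f 3 5 6
f 3 6 4
f 5 1 7
f 5 7 6
f 6 7 8
f 6 8 4
f 7 1 9
f 7 9 8
f 8 9 10
f 8 10 4
f 9 1 11
f 9 11 10
f 10 11 12
f 10 12 4
f 11 1 13
f 11 13 12
f 12 13 14
f 12 14 4
f 13 1 15
f 13 15 14
f 14 15 16
f 14 16 4
f 15 1 17
f 15 17 16
f 16 17 18
f 16 18 4
f 17 1 19
f 17 19 18
f 18 19 20
f 18 20 4
f 19 1 21
f 19 21 20
f 20 21 22
f 20 22 4
f 21 1 23
f 21 23 22
f 22 23 24
f 22 24 4
f 23 1 25
f 23 25 24
f 24 25 26
f 24 26 4
f 25 1 27
f 25 27 26
f 26 27 28
f 26 28 4
f 27 1 29
f 27 29 28
f 28 29 30
f 28 30 4
f 29 1 2
f 29 2 30
f 30 2 3
f 30 3 4
f 32 31 35
f 32 35 33
f 33 35 36
f 33 36 34
f 35 31 37
f 35 37 36
f 36 37 38
f 36 38 34
f 37 31 39
f 37 39 38
f 38 39 40
f 38 40 34
f 39 31 41
f 39 41 40
f 40 41 42
f 40 42 34
f 41 31 43
f 41 43 42
f 42 43 44
f 42 44 34
f 43 31 45
f 43 45 44
f 44 45 46
f 44 46 34
f 45 31 47
f 45 47 46
f 46 47 48
f 46 48 34
f 47 31 32
f 47 32 48
f 48 32 33
f 48 33 34
f 50 49 53
f 50 53 51
f 51 53 54
f 51 54 52
f 53 49 55
f 53 55 54
f 54 55 56
f 54 56 52
f 55 49 57
f 55 57 56
f 56 57 58
f 56 58 52
f 57 49 59
f 57 59 58
f 58 59 60
f 58 60 52
f 59 49 61
f 59 61 60
f 60 61 62
f 60 62 52
f 61 49 63
f 61 63 62
f 62 63 64
f 62 64 52
f 63 49 65
f 63 65 64
f 64 65 66
f 64 66 52
f 65 49 67
f 65 67 66
f 66 67 68
f 66 68 52
f 67 49 50
f 67 50 68
f 68 50 51
f 68 51 52
f 70 72 69
f 73 70 69
f 69 72 71
f 71 73 69
f 70 76 72
f 74 70 73
f 74 76 70
f 72 76 71
f 75 73 71
f 71 76 75
f 75 74 73
f 76 74 75
f 78 80 77
f 81 78 77
f 77 80 79
f 79 81 77
f 78 84 80
f 82 78 81
f 82 84 78
f 80 84 79
f 83 81 79
f 79 84 83
f 83 82 81
f 84 82 83



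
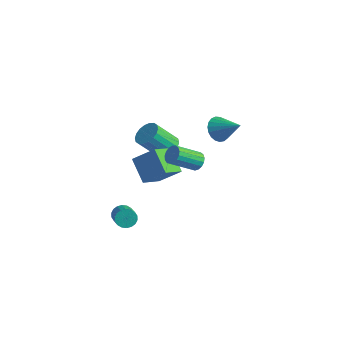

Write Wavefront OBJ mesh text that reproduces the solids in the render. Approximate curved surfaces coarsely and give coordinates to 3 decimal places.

v 0.365 -0.512 2.064
v 0.419 -1.81 2.795
v 1.377 0.069 3.023
v 1.43 -1.228 3.753
v 1.53 -0.992 1.127
v 1.583 -2.289 1.857
v 2.541 -0.41 2.085
v 2.595 -1.708 2.816
v -1.128 2.68 0.172
v -0.4 2.401 0.353
v -1.084 1.482 1.689
v -1.812 1.76 1.508
v -0.422 2.699 0.547
v -1.105 1.78 1.883
v -0.583 2.993 0.666
v -1.266 2.074 2.003
v -0.853 3.225 0.688
v -1.536 2.306 2.024
v -1.177 3.349 0.608
v -1.86 2.43 1.944
v -1.491 3.34 0.441
v -2.174 2.421 1.777
v -1.734 3.201 0.221
v -2.417 2.281 1.557
v -1.856 2.958 -0.009
v -2.54 2.039 1.327
v -1.835 2.66 -0.203
v -2.518 1.741 1.133
v -1.674 2.366 -0.323
v -2.357 1.447 1.014
v -1.404 2.134 -0.344
v -2.087 1.215 0.992
v -1.08 2.01 -0.264
v -1.763 1.091 1.072
v -0.766 2.019 -0.097
v -1.449 1.1 1.239
v -0.523 2.159 0.123
v -1.206 1.239 1.459
v -1.291 -0.777 -3.389
v -0.857 -0.539 -3.746
v 0.045 -1.224 -3.107
v -0.389 -1.463 -2.751
v -0.869 -0.363 -3.539
v 0.032 -1.048 -2.901
v -0.965 -0.269 -3.303
v -0.063 -0.954 -2.665
v -1.125 -0.276 -3.084
v -0.224 -0.961 -2.446
v -1.318 -0.382 -2.926
v -0.417 -1.067 -2.287
v -1.506 -0.566 -2.859
v -0.604 -1.252 -2.22
v -1.651 -0.793 -2.897
v -0.749 -1.478 -2.259
v -1.725 -1.016 -3.033
v -0.823 -1.701 -2.394
v -1.712 -1.192 -3.239
v -0.811 -1.877 -2.601
v -1.617 -1.286 -3.475
v -0.715 -1.971 -2.837
v -1.456 -1.279 -3.694
v -0.555 -1.964 -3.056
v -1.263 -1.173 -3.853
v -0.362 -1.858 -3.214
v -1.076 -0.988 -3.92
v -0.174 -1.674 -3.281
v -0.931 -0.762 -3.881
v -0.029 -1.447 -3.243
v 1.439 3.856 2.293
v 1.866 3.43 1.736
v 2.781 4.004 3.207
v 1.905 3.751 1.626
v 1.864 4.089 1.632
v 1.75 4.387 1.751
v 1.581 4.593 1.964
v 1.389 4.672 2.234
v 1.205 4.609 2.515
v 1.061 4.416 2.757
v 0.983 4.127 2.918
v 0.984 3.79 2.972
v 1.064 3.464 2.908
v 1.208 3.207 2.738
v 1.393 3.061 2.491
v 1.585 3.053 2.21
v 1.753 3.184 1.943
v 3.57 -0.42 3.457
v 3.746 -0.143 3.923
v 3.126 -1.344 4.87
v 2.95 -1.62 4.403
v 3.494 -0.046 3.881
v 2.874 -1.247 4.827
v 3.26 -0.035 3.741
v 2.64 -1.236 4.688
v 3.097 -0.112 3.537
v 2.477 -1.313 4.483
v 3.042 -0.26 3.314
v 2.422 -1.46 4.26
v 3.108 -0.444 3.124
v 2.488 -1.645 4.07
v 3.28 -0.622 3.01
v 2.66 -1.823 3.956
v 3.519 -0.754 2.998
v 2.899 -1.955 3.945
v 3.769 -0.81 3.092
v 3.149 -2.011 4.038
v 3.973 -0.776 3.269
v 3.353 -1.977 4.216
v 4.086 -0.66 3.489
v 3.466 -1.861 4.436
v 4.08 -0.49 3.702
v 3.46 -1.69 4.648
v 3.957 -0.303 3.859
v 3.337 -1.504 4.805
f 2 4 1
f 5 2 1
f 1 4 3
f 3 5 1
f 2 8 4
f 6 2 5
f 6 8 2
f 4 8 3
f 7 5 3
f 3 8 7
f 7 6 5
f 8 6 7
f 10 9 13
f 10 13 11
f 11 13 14
f 11 14 12
f 13 9 15
f 13 15 14
f 14 15 16
f 14 16 12
f 15 9 17
f 15 17 16
f 16 17 18
f 16 18 12
f 17 9 19
f 17 19 18
f 18 19 20
f 18 20 12
f 19 9 21
f 19 21 20
f 20 21 22
f 20 22 12
f 21 9 23
f 21 23 22
f 22 23 24
f 22 24 12
f 23 9 25
f 23 25 24
f 24 25 26
f 24 26 12
f 25 9 27
f 25 27 26
f 26 27 28
f 26 28 12
f 27 9 29
f 27 29 28
f 28 29 30
f 28 30 12
f 29 9 31
f 29 31 30
f 30 31 32
f 30 32 12
f 31 9 33
f 31 33 32
f 32 33 34
f 32 34 12
f 33 9 35
f 33 35 34
f 34 35 36
f 34 36 12
f 35 9 37
f 35 37 36
f 36 37 38
f 36 38 12
f 37 9 10
f 37 10 38
f 38 10 11
f 38 11 12
f 40 39 43
f 40 43 41
f 41 43 44
f 41 44 42
f 43 39 45
f 43 45 44
f 44 45 46
f 44 46 42
f 45 39 47
f 45 47 46
f 46 47 48
f 46 48 42
f 47 39 49
f 47 49 48
f 48 49 50
f 48 50 42
f 49 39 51
f 49 51 50
f 50 51 52
f 50 52 42
f 51 39 53
f 51 53 52
f 52 53 54
f 52 54 42
f 53 39 55
f 53 55 54
f 54 55 56
f 54 56 42
f 55 39 57
f 55 57 56
f 56 57 58
f 56 58 42
f 57 39 59
f 57 59 58
f 58 59 60
f 58 60 42
f 59 39 61
f 59 61 60
f 60 61 62
f 60 62 42
f 61 39 63
f 61 63 62
f 62 63 64
f 62 64 42
f 63 39 65
f 63 65 64
f 64 65 66
f 64 66 42
f 65 39 67
f 65 67 66
f 66 67 68
f 66 68 42
f 67 39 40
f 67 40 68
f 68 40 41
f 68 41 42
f 70 69 72
f 70 72 71
f 72 69 73
f 72 73 71
f 73 69 74
f 73 74 71
f 74 69 75
f 74 75 71
f 75 69 76
f 75 76 71
f 76 69 77
f 76 77 71
f 77 69 78
f 77 78 71
f 78 69 79
f 78 79 71
f 79 69 80
f 79 80 71
f 80 69 81
f 80 81 71
f 81 69 82
f 81 82 71
f 82 69 83
f 82 83 71
f 83 69 84
f 83 84 71
f 84 69 85
f 84 85 71
f 85 69 70
f 85 70 71
f 87 86 90
f 87 90 88
f 88 90 91
f 88 91 89
f 90 86 92
f 90 92 91
f 91 92 93
f 91 93 89
f 92 86 94
f 92 94 93
f 93 94 95
f 93 95 89
f 94 86 96
f 94 96 95
f 95 96 97
f 95 97 89
f 96 86 98
f 96 98 97
f 97 98 99
f 97 99 89
f 98 86 100
f 98 100 99
f 99 100 101
f 99 101 89
f 100 86 102
f 100 102 101
f 101 102 103
f 101 103 89
f 102 86 104
f 102 104 103
f 103 104 105
f 103 105 89
f 104 86 106
f 104 106 105
f 105 106 107
f 105 107 89
f 106 86 108
f 106 108 107
f 107 108 109
f 107 109 89
f 108 86 110
f 108 110 109
f 109 110 111
f 109 111 89
f 110 86 112
f 110 112 111
f 111 112 113
f 111 113 89
f 112 86 87
f 112 87 113
f 113 87 88
f 113 88 89



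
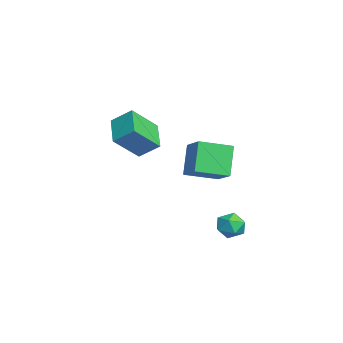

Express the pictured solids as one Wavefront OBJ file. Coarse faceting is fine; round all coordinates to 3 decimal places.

v -1.972 -0.152 -1.292
v -3.043 0.157 0.511
v -2.31 1.788 -1.825
v -3.382 2.097 -0.022
v -0.498 0.323 -0.498
v -1.57 0.632 1.305
v -0.837 2.263 -1.031
v -1.908 2.572 0.772
v 1.507 2.738 -4.328
v 2.167 2.174 -4.008
v 0.473 1.946 -3.592
v 1.133 1.382 -3.272
v 1.088 2.257 -2.974
v 1.727 2.747 -3.43
v 0.913 1.373 -4.17
v 1.552 1.863 -4.626
v 1.8 1.331 -3.911
v 1.908 1.877 -3.172
v 0.732 2.243 -4.428
v 0.84 2.789 -3.689
v -0.264 -4.106 3.413
v 0.164 -3.029 4.267
v -0.976 -2.72 2.021
v -0.549 -1.642 2.875
v 1.449 -4.098 2.545
v 1.876 -3.02 3.399
v 0.736 -2.711 1.153
v 1.164 -1.634 2.007
f 2 4 1
f 5 2 1
f 1 4 3
f 3 5 1
f 2 8 4
f 6 2 5
f 6 8 2
f 4 8 3
f 7 5 3
f 3 8 7
f 7 6 5
f 8 6 7
f 9 20 14
f 9 14 10
f 9 10 16
f 9 16 19
f 9 19 20
f 10 14 18
f 14 20 13
f 20 19 11
f 19 16 15
f 16 10 17
f 12 18 13
f 12 13 11
f 12 11 15
f 12 15 17
f 12 17 18
f 13 18 14
f 11 13 20
f 15 11 19
f 17 15 16
f 18 17 10
f 22 24 21
f 25 22 21
f 21 24 23
f 23 25 21
f 22 28 24
f 26 22 25
f 26 28 22
f 24 28 23
f 27 25 23
f 23 28 27
f 27 26 25
f 28 26 27



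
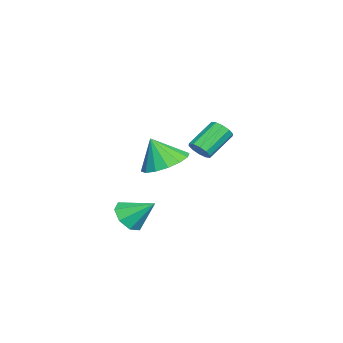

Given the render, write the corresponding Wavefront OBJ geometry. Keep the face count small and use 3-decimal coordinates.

v 0.492 2.864 1.839
v 1.432 3.203 1.986
v 0.508 2.296 3.041
v 1.121 3.581 2.169
v 0.642 3.768 2.263
v 0.122 3.712 2.244
v -0.298 3.429 2.117
v -0.507 2.995 1.914
v -0.448 2.525 1.692
v -0.138 2.146 1.509
v 0.341 1.96 1.414
v 0.861 2.016 1.433
v 1.281 2.299 1.561
v 1.49 2.733 1.763
v 0.979 1.561 -0.95
v 1.385 1.102 -0.452
v 1.121 2.619 -0.09
v 1.742 1.38 -0.853
v 1.652 1.765 -1.311
v 1.168 2.03 -1.557
v 0.573 2.021 -1.448
v 0.216 1.743 -1.047
v 0.307 1.358 -0.589
v 0.791 1.093 -0.343
v -3.392 3.342 0.907
v -3.125 3.147 1.359
v -4.101 3.863 2.245
v -4.368 4.058 1.793
v -2.981 3.45 1.272
v -3.958 4.166 2.158
v -2.995 3.712 1.046
v -3.971 4.427 1.932
v -3.16 3.832 0.767
v -4.136 4.548 1.653
v -3.414 3.766 0.541
v -4.39 4.481 1.427
v -3.659 3.537 0.455
v -4.635 4.253 1.341
v -3.802 3.234 0.542
v -4.779 3.95 1.428
v -3.789 2.973 0.768
v -4.765 3.688 1.654
v -3.624 2.852 1.047
v -4.6 3.568 1.933
v -3.37 2.919 1.273
v -4.346 3.634 2.159
f 2 1 4
f 2 4 3
f 4 1 5
f 4 5 3
f 5 1 6
f 5 6 3
f 6 1 7
f 6 7 3
f 7 1 8
f 7 8 3
f 8 1 9
f 8 9 3
f 9 1 10
f 9 10 3
f 10 1 11
f 10 11 3
f 11 1 12
f 11 12 3
f 12 1 13
f 12 13 3
f 13 1 14
f 13 14 3
f 14 1 2
f 14 2 3
f 16 15 18
f 16 18 17
f 18 15 19
f 18 19 17
f 19 15 20
f 19 20 17
f 20 15 21
f 20 21 17
f 21 15 22
f 21 22 17
f 22 15 23
f 22 23 17
f 23 15 24
f 23 24 17
f 24 15 16
f 24 16 17
f 26 25 29
f 26 29 27
f 27 29 30
f 27 30 28
f 29 25 31
f 29 31 30
f 30 31 32
f 30 32 28
f 31 25 33
f 31 33 32
f 32 33 34
f 32 34 28
f 33 25 35
f 33 35 34
f 34 35 36
f 34 36 28
f 35 25 37
f 35 37 36
f 36 37 38
f 36 38 28
f 37 25 39
f 37 39 38
f 38 39 40
f 38 40 28
f 39 25 41
f 39 41 40
f 40 41 42
f 40 42 28
f 41 25 43
f 41 43 42
f 42 43 44
f 42 44 28
f 43 25 45
f 43 45 44
f 44 45 46
f 44 46 28
f 45 25 26
f 45 26 46
f 46 26 27
f 46 27 28



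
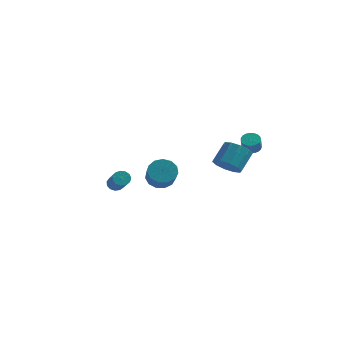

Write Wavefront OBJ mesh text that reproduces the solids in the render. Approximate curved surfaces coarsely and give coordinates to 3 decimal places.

v 3.916 4.181 1.209
v 4.227 3.738 0.927
v 4.295 3.237 1.79
v 3.984 3.679 2.071
v 4.413 3.893 1.003
v 4.481 3.392 1.865
v 4.513 4.098 1.114
v 4.581 3.597 1.976
v 4.51 4.317 1.241
v 4.577 3.816 2.104
v 4.404 4.513 1.363
v 4.472 4.012 2.226
v 4.213 4.651 1.459
v 4.281 4.15 2.321
v 3.972 4.708 1.511
v 4.04 4.206 2.373
v 3.72 4.673 1.51
v 3.788 4.172 2.373
v 3.503 4.554 1.458
v 3.571 4.053 2.321
v 3.357 4.37 1.363
v 3.425 3.868 2.225
v 3.308 4.153 1.24
v 3.375 3.652 2.103
v 3.363 3.941 1.113
v 3.431 3.44 1.975
v 3.515 3.77 1.002
v 3.583 3.269 1.864
v 3.736 3.671 0.927
v 3.803 3.169 1.789
v 3.988 3.659 0.9
v 4.055 3.158 1.763
v 3.451 0.245 1.222
v 4.177 0.537 0.666
v 4.554 1.608 1.721
v 3.829 1.315 2.278
v 3.696 0.851 0.52
v 4.073 1.922 1.575
v 3.121 0.934 0.641
v 3.498 2.004 1.697
v 2.672 0.753 0.985
v 3.05 1.824 2.04
v 2.521 0.378 1.42
v 2.899 1.449 2.475
v 2.726 -0.048 1.779
v 3.103 1.023 2.834
v 3.207 -0.362 1.925
v 3.584 0.709 2.98
v 3.782 -0.444 1.803
v 4.159 0.626 2.859
v 4.23 -0.264 1.46
v 4.608 0.807 2.515
v 4.381 0.111 1.025
v 4.759 1.182 2.08
v -3.282 -0.188 -0.934
v -2.8 -0.128 -1.213
v -1.956 -1.472 -0.045
v -2.438 -1.532 0.234
v -2.793 0.081 -0.977
v -1.949 -1.262 0.191
v -2.941 0.205 -0.727
v -2.098 -1.138 0.441
v -3.197 0.204 -0.544
v -2.354 -1.139 0.625
v -3.48 0.079 -0.484
v -2.637 -1.265 0.684
v -3.7 -0.132 -0.567
v -2.857 -1.475 0.601
v -3.788 -0.36 -0.766
v -2.944 -1.704 0.402
v -3.714 -0.534 -1.019
v -2.871 -1.877 0.149
v -3.503 -0.598 -1.245
v -2.66 -1.941 -0.077
v -3.222 -0.532 -1.372
v -2.379 -1.875 -0.204
v -2.96 -0.357 -1.36
v -2.117 -1.7 -0.192
v 0.51 -3.331 1.567
v 1.347 -3.102 1.42
v 1.867 -4.32 2.487
v 1.03 -4.549 2.633
v 1.193 -2.831 1.805
v 1.713 -4.048 2.872
v 0.823 -2.718 2.115
v 1.342 -3.935 3.182
v 0.353 -2.8 2.25
v 0.872 -4.017 3.317
v -0.067 -3.05 2.168
v 0.452 -4.268 3.235
v -0.304 -3.39 1.896
v 0.216 -4.608 2.962
v -0.282 -3.712 1.518
v 0.238 -4.929 2.585
v -0.008 -3.912 1.157
v 0.511 -5.129 2.223
v 0.43 -3.928 0.925
v 0.949 -5.145 1.992
v 0.893 -3.755 0.897
v 1.413 -4.972 1.964
v 1.235 -3.447 1.082
v 1.755 -4.664 2.148
f 2 1 5
f 2 5 3
f 3 5 6
f 3 6 4
f 5 1 7
f 5 7 6
f 6 7 8
f 6 8 4
f 7 1 9
f 7 9 8
f 8 9 10
f 8 10 4
f 9 1 11
f 9 11 10
f 10 11 12
f 10 12 4
f 11 1 13
f 11 13 12
f 12 13 14
f 12 14 4
f 13 1 15
f 13 15 14
f 14 15 16
f 14 16 4
f 15 1 17
f 15 17 16
f 16 17 18
f 16 18 4
f 17 1 19
f 17 19 18
f 18 19 20
f 18 20 4
f 19 1 21
f 19 21 20
f 20 21 22
f 20 22 4
f 21 1 23
f 21 23 22
f 22 23 24
f 22 24 4
f 23 1 25
f 23 25 24
f 24 25 26
f 24 26 4
f 25 1 27
f 25 27 26
f 26 27 28
f 26 28 4
f 27 1 29
f 27 29 28
f 28 29 30
f 28 30 4
f 29 1 31
f 29 31 30
f 30 31 32
f 30 32 4
f 31 1 2
f 31 2 32
f 32 2 3
f 32 3 4
f 34 33 37
f 34 37 35
f 35 37 38
f 35 38 36
f 37 33 39
f 37 39 38
f 38 39 40
f 38 40 36
f 39 33 41
f 39 41 40
f 40 41 42
f 40 42 36
f 41 33 43
f 41 43 42
f 42 43 44
f 42 44 36
f 43 33 45
f 43 45 44
f 44 45 46
f 44 46 36
f 45 33 47
f 45 47 46
f 46 47 48
f 46 48 36
f 47 33 49
f 47 49 48
f 48 49 50
f 48 50 36
f 49 33 51
f 49 51 50
f 50 51 52
f 50 52 36
f 51 33 53
f 51 53 52
f 52 53 54
f 52 54 36
f 53 33 34
f 53 34 54
f 54 34 35
f 54 35 36
f 56 55 59
f 56 59 57
f 57 59 60
f 57 60 58
f 59 55 61
f 59 61 60
f 60 61 62
f 60 62 58
f 61 55 63
f 61 63 62
f 62 63 64
f 62 64 58
f 63 55 65
f 63 65 64
f 64 65 66
f 64 66 58
f 65 55 67
f 65 67 66
f 66 67 68
f 66 68 58
f 67 55 69
f 67 69 68
f 68 69 70
f 68 70 58
f 69 55 71
f 69 71 70
f 70 71 72
f 70 72 58
f 71 55 73
f 71 73 72
f 72 73 74
f 72 74 58
f 73 55 75
f 73 75 74
f 74 75 76
f 74 76 58
f 75 55 77
f 75 77 76
f 76 77 78
f 76 78 58
f 77 55 56
f 77 56 78
f 78 56 57
f 78 57 58
f 80 79 83
f 80 83 81
f 81 83 84
f 81 84 82
f 83 79 85
f 83 85 84
f 84 85 86
f 84 86 82
f 85 79 87
f 85 87 86
f 86 87 88
f 86 88 82
f 87 79 89
f 87 89 88
f 88 89 90
f 88 90 82
f 89 79 91
f 89 91 90
f 90 91 92
f 90 92 82
f 91 79 93
f 91 93 92
f 92 93 94
f 92 94 82
f 93 79 95
f 93 95 94
f 94 95 96
f 94 96 82
f 95 79 97
f 95 97 96
f 96 97 98
f 96 98 82
f 97 79 99
f 97 99 98
f 98 99 100
f 98 100 82
f 99 79 101
f 99 101 100
f 100 101 102
f 100 102 82
f 101 79 80
f 101 80 102
f 102 80 81
f 102 81 82



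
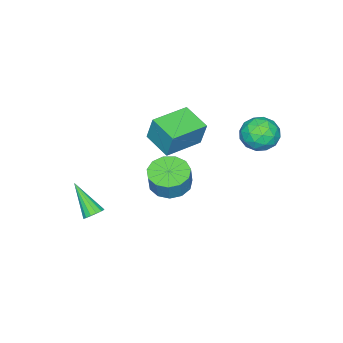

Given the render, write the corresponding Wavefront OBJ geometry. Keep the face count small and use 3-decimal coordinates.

v 3.879 -2.667 -1.869
v 4.326 -2.487 -1.603
v 3.581 -3.993 -0.471
v 4.111 -2.331 -1.5
v 3.834 -2.264 -1.497
v 3.569 -2.306 -1.593
v 3.388 -2.444 -1.763
v 3.338 -2.642 -1.961
v 3.433 -2.847 -2.135
v 3.648 -3.003 -2.237
v 3.925 -3.069 -2.241
v 4.189 -3.028 -2.145
v 4.371 -2.889 -1.975
v 4.421 -2.691 -1.777
v -3.233 1.962 1.892
v -2.788 2.636 1.268
v -1.852 1.884 2.792
v -1.407 2.558 2.168
v -2.167 2.854 2.781
v -3.02 2.903 2.225
v -1.62 1.617 1.835
v -2.473 1.666 1.279
v -1.791 2.422 1.233
v -2.129 3.187 1.818
v -2.511 1.333 2.242
v -2.849 2.098 2.827
v -3.132 2.306 1.501
v -1.508 2.214 2.559
v -1.955 2.389 2.919
v -1.693 2.784 2.553
v -3.268 2.463 2.063
v -3.007 2.859 1.696
v -2.641 2.987 2.586
v -1.633 1.661 2.364
v -1.372 2.057 1.997
v -2.947 1.736 1.507
v -2.685 2.131 1.141
v -1.999 1.533 1.474
v -2.284 2.576 1.114
v -1.473 2.53 1.643
v -1.598 1.978 1.447
v -2.099 2.006 1.12
v -2.483 3.026 1.457
v -1.671 2.98 1.986
v -2.118 3.154 2.347
v -2.619 3.183 2.019
v -1.897 2.9 1.437
v -2.969 1.54 2.074
v -2.157 1.494 2.603
v -2.021 1.337 2.041
v -2.522 1.366 1.713
v -3.167 1.99 2.417
v -2.356 1.944 2.946
v -2.541 2.514 2.94
v -3.042 2.542 2.613
v -2.743 1.62 2.623
v -2.366 -2.209 0.781
v -2.275 -1.793 2.209
v -1.933 -0.758 0.331
v -1.842 -0.342 1.759
v -0.418 -2.778 0.821
v -0.327 -2.362 2.249
v 0.015 -1.327 0.371
v 0.106 -0.911 1.799
v 3.003 0.987 1.504
v 3.935 0.969 1.2
v 4.288 1.134 2.271
v 3.357 1.153 2.576
v 3.772 1.496 1.172
v 4.126 1.661 2.243
v 3.366 1.861 1.25
v 3.719 2.027 2.321
v 2.844 1.949 1.408
v 3.198 2.115 2.479
v 2.373 1.732 1.597
v 2.727 1.898 2.668
v 2.102 1.278 1.757
v 2.456 1.444 2.828
v 2.117 0.732 1.836
v 2.471 0.898 2.907
v 2.414 0.267 1.81
v 2.767 0.432 2.882
v 2.897 0.03 1.687
v 3.251 0.196 2.758
v 3.414 0.098 1.506
v 3.768 0.263 2.577
v 3.801 0.447 1.325
v 4.155 0.613 2.396
f 2 1 4
f 2 4 3
f 4 1 5
f 4 5 3
f 5 1 6
f 5 6 3
f 6 1 7
f 6 7 3
f 7 1 8
f 7 8 3
f 8 1 9
f 8 9 3
f 9 1 10
f 9 10 3
f 10 1 11
f 10 11 3
f 11 1 12
f 11 12 3
f 12 1 13
f 12 13 3
f 13 1 14
f 13 14 3
f 14 1 2
f 14 2 3
f 15 52 31
f 52 26 55
f 31 55 20
f 52 55 31
f 15 31 27
f 31 20 32
f 27 32 16
f 31 32 27
f 15 27 36
f 27 16 37
f 36 37 22
f 27 37 36
f 15 36 48
f 36 22 51
f 48 51 25
f 36 51 48
f 15 48 52
f 48 25 56
f 52 56 26
f 48 56 52
f 16 32 43
f 32 20 46
f 43 46 24
f 32 46 43
f 20 55 33
f 55 26 54
f 33 54 19
f 55 54 33
f 26 56 53
f 56 25 49
f 53 49 17
f 56 49 53
f 25 51 50
f 51 22 38
f 50 38 21
f 51 38 50
f 22 37 42
f 37 16 39
f 42 39 23
f 37 39 42
f 18 44 30
f 44 24 45
f 30 45 19
f 44 45 30
f 18 30 28
f 30 19 29
f 28 29 17
f 30 29 28
f 18 28 35
f 28 17 34
f 35 34 21
f 28 34 35
f 18 35 40
f 35 21 41
f 40 41 23
f 35 41 40
f 18 40 44
f 40 23 47
f 44 47 24
f 40 47 44
f 19 45 33
f 45 24 46
f 33 46 20
f 45 46 33
f 17 29 53
f 29 19 54
f 53 54 26
f 29 54 53
f 21 34 50
f 34 17 49
f 50 49 25
f 34 49 50
f 23 41 42
f 41 21 38
f 42 38 22
f 41 38 42
f 24 47 43
f 47 23 39
f 43 39 16
f 47 39 43
f 58 60 57
f 61 58 57
f 57 60 59
f 59 61 57
f 58 64 60
f 62 58 61
f 62 64 58
f 60 64 59
f 63 61 59
f 59 64 63
f 63 62 61
f 64 62 63
f 66 65 69
f 66 69 67
f 67 69 70
f 67 70 68
f 69 65 71
f 69 71 70
f 70 71 72
f 70 72 68
f 71 65 73
f 71 73 72
f 72 73 74
f 72 74 68
f 73 65 75
f 73 75 74
f 74 75 76
f 74 76 68
f 75 65 77
f 75 77 76
f 76 77 78
f 76 78 68
f 77 65 79
f 77 79 78
f 78 79 80
f 78 80 68
f 79 65 81
f 79 81 80
f 80 81 82
f 80 82 68
f 81 65 83
f 81 83 82
f 82 83 84
f 82 84 68
f 83 65 85
f 83 85 84
f 84 85 86
f 84 86 68
f 85 65 87
f 85 87 86
f 86 87 88
f 86 88 68
f 87 65 66
f 87 66 88
f 88 66 67
f 88 67 68



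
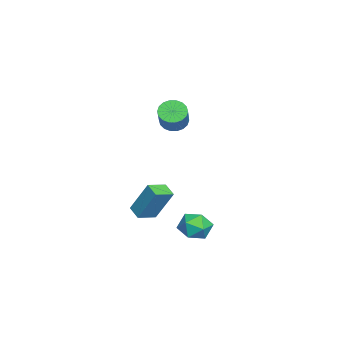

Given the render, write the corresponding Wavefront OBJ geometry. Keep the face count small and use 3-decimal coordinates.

v 1.472 -0.318 -4.43
v 1.978 -1.121 -4.156
v 0.362 -0.639 -3.324
v 0.868 -1.442 -3.05
v 1.233 -0.542 -2.865
v 1.918 -0.344 -3.549
v 0.422 -1.416 -3.931
v 1.107 -1.218 -4.615
v 1.329 -1.8 -3.848
v 1.83 -1.26 -3.189
v 0.51 -0.5 -4.291
v 1.011 0.04 -3.632
v -2.323 -2.509 2.18
v -1.803 -2.621 1.609
v -0.477 -2.483 2.789
v -0.997 -2.371 3.36
v -1.842 -2.276 1.612
v -0.516 -2.138 2.792
v -1.976 -1.977 1.727
v -0.65 -1.839 2.907
v -2.178 -1.784 1.932
v -0.853 -1.645 3.112
v -2.41 -1.734 2.186
v -1.084 -1.596 3.366
v -2.624 -1.838 2.439
v -1.298 -1.699 3.619
v -2.778 -2.075 2.641
v -1.452 -1.936 3.82
v -2.843 -2.397 2.751
v -1.517 -2.259 3.931
v -2.804 -2.742 2.748
v -1.478 -2.604 3.928
v -2.67 -3.041 2.633
v -1.344 -2.903 3.813
v -2.467 -3.235 2.428
v -1.142 -3.096 3.608
v -2.236 -3.284 2.174
v -0.91 -3.146 3.354
v -2.022 -3.181 1.921
v -0.696 -3.042 3.101
v -1.868 -2.944 1.72
v -0.542 -2.805 2.899
v 0.96 -4.247 -2.803
v 1.206 -3.282 -0.965
v 0.151 -3.47 -3.102
v 0.398 -2.506 -1.264
v 1.582 -3.734 -3.156
v 1.829 -2.77 -1.318
v 0.774 -2.958 -3.455
v 1.02 -1.993 -1.617
f 1 12 6
f 1 6 2
f 1 2 8
f 1 8 11
f 1 11 12
f 2 6 10
f 6 12 5
f 12 11 3
f 11 8 7
f 8 2 9
f 4 10 5
f 4 5 3
f 4 3 7
f 4 7 9
f 4 9 10
f 5 10 6
f 3 5 12
f 7 3 11
f 9 7 8
f 10 9 2
f 14 13 17
f 14 17 15
f 15 17 18
f 15 18 16
f 17 13 19
f 17 19 18
f 18 19 20
f 18 20 16
f 19 13 21
f 19 21 20
f 20 21 22
f 20 22 16
f 21 13 23
f 21 23 22
f 22 23 24
f 22 24 16
f 23 13 25
f 23 25 24
f 24 25 26
f 24 26 16
f 25 13 27
f 25 27 26
f 26 27 28
f 26 28 16
f 27 13 29
f 27 29 28
f 28 29 30
f 28 30 16
f 29 13 31
f 29 31 30
f 30 31 32
f 30 32 16
f 31 13 33
f 31 33 32
f 32 33 34
f 32 34 16
f 33 13 35
f 33 35 34
f 34 35 36
f 34 36 16
f 35 13 37
f 35 37 36
f 36 37 38
f 36 38 16
f 37 13 39
f 37 39 38
f 38 39 40
f 38 40 16
f 39 13 41
f 39 41 40
f 40 41 42
f 40 42 16
f 41 13 14
f 41 14 42
f 42 14 15
f 42 15 16
f 44 46 43
f 47 44 43
f 43 46 45
f 45 47 43
f 44 50 46
f 48 44 47
f 48 50 44
f 46 50 45
f 49 47 45
f 45 50 49
f 49 48 47
f 50 48 49



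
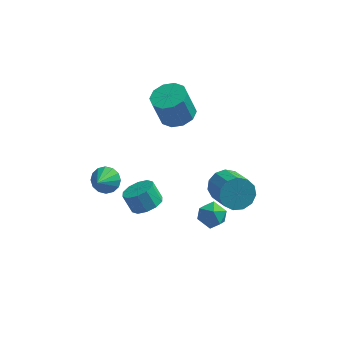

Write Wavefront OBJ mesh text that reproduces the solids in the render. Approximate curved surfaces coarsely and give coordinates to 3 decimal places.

v -1.193 -0.358 -3.29
v -0.647 -0.897 -2.819
v -1.181 -0.581 -1.839
v -1.727 -0.042 -2.31
v -0.408 -0.395 -2.85
v -0.943 -0.079 -1.87
v -0.469 0.12 -3.05
v -1.004 0.436 -2.07
v -0.807 0.453 -3.341
v -1.341 0.769 -2.361
v -1.291 0.476 -3.613
v -1.826 0.792 -2.633
v -1.739 0.181 -3.761
v -2.273 0.497 -2.781
v -1.977 -0.321 -3.73
v -2.512 -0.005 -2.75
v -1.916 -0.836 -3.53
v -2.451 -0.52 -2.55
v -1.579 -1.169 -3.239
v -2.113 -0.853 -2.259
v -1.094 -1.192 -2.967
v -1.629 -0.876 -1.987
v -3.272 -0.728 -0.932
v -2.951 -0.293 -0.329
v -3.528 -1.792 -0.028
v -3.359 -0.194 -0.328
v -3.743 -0.239 -0.49
v -4.001 -0.415 -0.77
v -4.064 -0.674 -1.093
v -3.915 -0.948 -1.373
v -3.593 -1.163 -1.535
v -3.186 -1.261 -1.536
v -2.801 -1.216 -1.374
v -2.543 -1.041 -1.094
v -2.48 -0.781 -0.771
v -2.629 -0.507 -0.491
v -0.038 3.271 1.026
v 0.694 3.933 1.283
v 0.21 3.812 2.971
v -0.522 3.149 2.714
v 0.17 4.261 1.157
v -0.314 4.139 2.845
v -0.433 4.21 0.98
v -0.917 4.089 2.668
v -0.885 3.8 0.821
v -1.369 3.679 2.509
v -1.014 3.188 0.74
v -1.498 3.067 2.428
v -0.77 2.608 0.769
v -1.254 2.487 2.457
v -0.246 2.281 0.895
v -0.73 2.159 2.583
v 0.357 2.331 1.072
v -0.127 2.21 2.76
v 0.809 2.741 1.231
v 0.325 2.62 2.919
v 0.938 3.353 1.312
v 0.454 3.232 3
v 2.475 -2.553 0.053
v 3.157 -2.952 -0.236
v 1.723 -3.128 -0.924
v 2.405 -3.527 -1.213
v 2.074 -3.743 -0.471
v 2.539 -3.388 0.134
v 2.341 -2.692 -1.294
v 2.806 -2.337 -0.689
v 3.074 -3.038 -1.068
v 2.909 -3.688 -0.56
v 1.971 -2.392 -0.6
v 1.806 -3.042 -0.092
v 2.896 -0.828 -0.454
v 3.789 -0.549 -0.708
v 4.538 -2.014 0.32
v 3.644 -2.292 0.574
v 3.671 -0.284 -0.245
v 4.42 -1.749 0.784
v 3.307 -0.192 0.151
v 4.056 -1.656 1.18
v 2.812 -0.301 0.356
v 3.561 -1.766 1.385
v 2.344 -0.578 0.303
v 3.092 -2.042 1.332
v 2.051 -0.934 0.01
v 2.799 -2.398 1.039
v 2.026 -1.256 -0.431
v 2.774 -2.721 0.598
v 2.277 -1.442 -0.879
v 3.026 -2.907 0.15
v 2.725 -1.434 -1.192
v 3.473 -2.898 -0.164
v 3.227 -1.232 -1.271
v 3.975 -2.697 -0.243
v 3.624 -0.903 -1.091
v 4.372 -2.367 -0.062
f 2 1 5
f 2 5 3
f 3 5 6
f 3 6 4
f 5 1 7
f 5 7 6
f 6 7 8
f 6 8 4
f 7 1 9
f 7 9 8
f 8 9 10
f 8 10 4
f 9 1 11
f 9 11 10
f 10 11 12
f 10 12 4
f 11 1 13
f 11 13 12
f 12 13 14
f 12 14 4
f 13 1 15
f 13 15 14
f 14 15 16
f 14 16 4
f 15 1 17
f 15 17 16
f 16 17 18
f 16 18 4
f 17 1 19
f 17 19 18
f 18 19 20
f 18 20 4
f 19 1 21
f 19 21 20
f 20 21 22
f 20 22 4
f 21 1 2
f 21 2 22
f 22 2 3
f 22 3 4
f 24 23 26
f 24 26 25
f 26 23 27
f 26 27 25
f 27 23 28
f 27 28 25
f 28 23 29
f 28 29 25
f 29 23 30
f 29 30 25
f 30 23 31
f 30 31 25
f 31 23 32
f 31 32 25
f 32 23 33
f 32 33 25
f 33 23 34
f 33 34 25
f 34 23 35
f 34 35 25
f 35 23 36
f 35 36 25
f 36 23 24
f 36 24 25
f 38 37 41
f 38 41 39
f 39 41 42
f 39 42 40
f 41 37 43
f 41 43 42
f 42 43 44
f 42 44 40
f 43 37 45
f 43 45 44
f 44 45 46
f 44 46 40
f 45 37 47
f 45 47 46
f 46 47 48
f 46 48 40
f 47 37 49
f 47 49 48
f 48 49 50
f 48 50 40
f 49 37 51
f 49 51 50
f 50 51 52
f 50 52 40
f 51 37 53
f 51 53 52
f 52 53 54
f 52 54 40
f 53 37 55
f 53 55 54
f 54 55 56
f 54 56 40
f 55 37 57
f 55 57 56
f 56 57 58
f 56 58 40
f 57 37 38
f 57 38 58
f 58 38 39
f 58 39 40
f 59 70 64
f 59 64 60
f 59 60 66
f 59 66 69
f 59 69 70
f 60 64 68
f 64 70 63
f 70 69 61
f 69 66 65
f 66 60 67
f 62 68 63
f 62 63 61
f 62 61 65
f 62 65 67
f 62 67 68
f 63 68 64
f 61 63 70
f 65 61 69
f 67 65 66
f 68 67 60
f 72 71 75
f 72 75 73
f 73 75 76
f 73 76 74
f 75 71 77
f 75 77 76
f 76 77 78
f 76 78 74
f 77 71 79
f 77 79 78
f 78 79 80
f 78 80 74
f 79 71 81
f 79 81 80
f 80 81 82
f 80 82 74
f 81 71 83
f 81 83 82
f 82 83 84
f 82 84 74
f 83 71 85
f 83 85 84
f 84 85 86
f 84 86 74
f 85 71 87
f 85 87 86
f 86 87 88
f 86 88 74
f 87 71 89
f 87 89 88
f 88 89 90
f 88 90 74
f 89 71 91
f 89 91 90
f 90 91 92
f 90 92 74
f 91 71 93
f 91 93 92
f 92 93 94
f 92 94 74
f 93 71 72
f 93 72 94
f 94 72 73
f 94 73 74

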